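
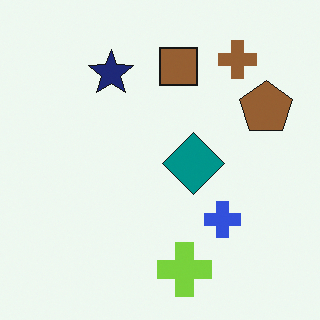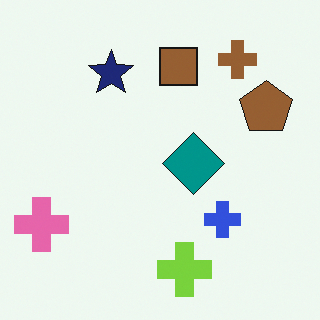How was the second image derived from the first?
Overlaid with an additional pink cross.

A pink cross appears in the second image that is absent from the first.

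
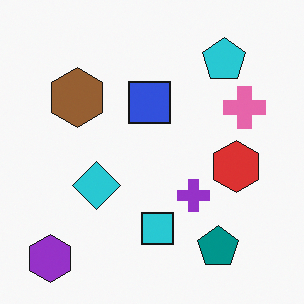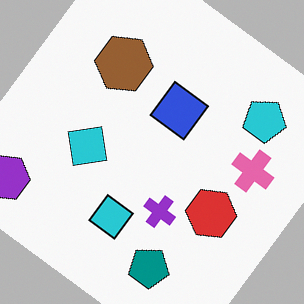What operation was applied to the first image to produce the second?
It was rotated clockwise by a large amount — several tens of degrees.

Every shape is tilted by the same angle and the image corners show triangular fill wedges — a whole-image rotation by a non-right angle.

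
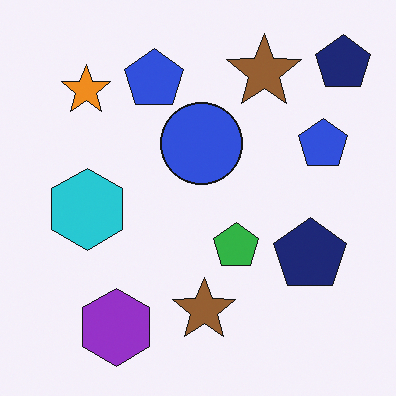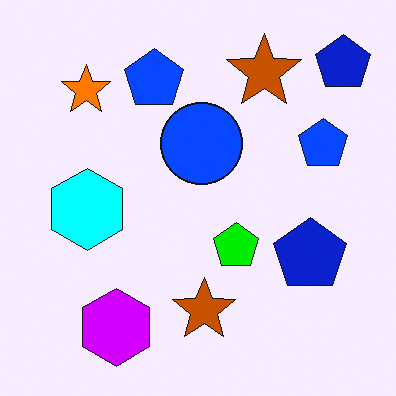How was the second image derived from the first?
Heavily oversaturated.

All colors are more vivid — a global saturation change.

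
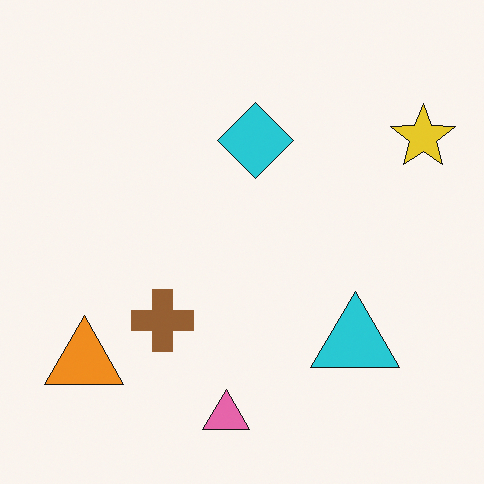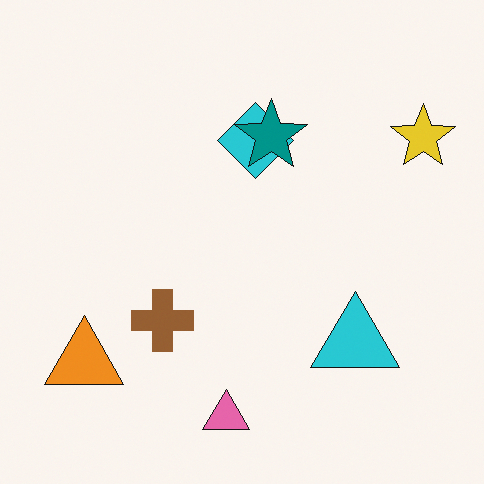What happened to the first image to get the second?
The second image is the first overlaid with an additional teal star.

A teal star appears in the second image that is absent from the first.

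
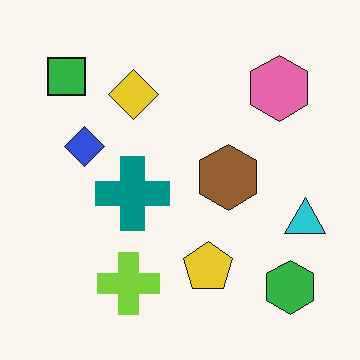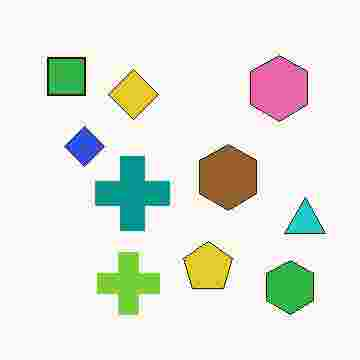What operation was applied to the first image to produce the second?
The image was heavily JPEG-compressed with obvious blocking artifacts.

Blocky 8×8 compression artifacts appear around shape edges and the flat background shows ringing — characteristic JPEG degradation.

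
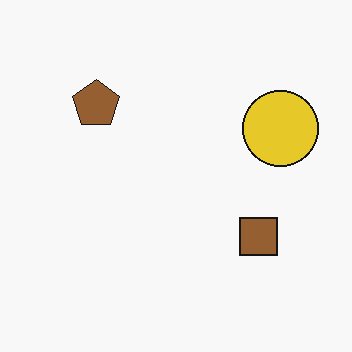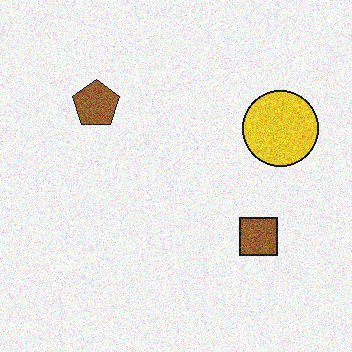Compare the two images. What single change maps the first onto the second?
The image was degraded with visible gaussian noise.

Random speckle covers the whole image, including the flat background.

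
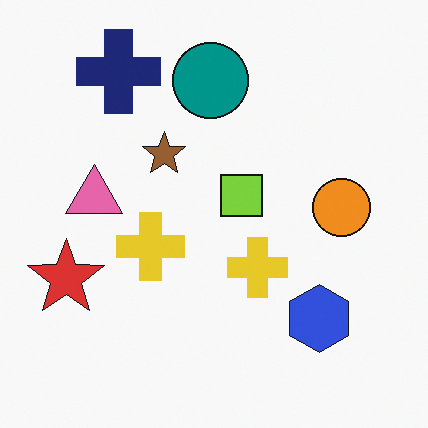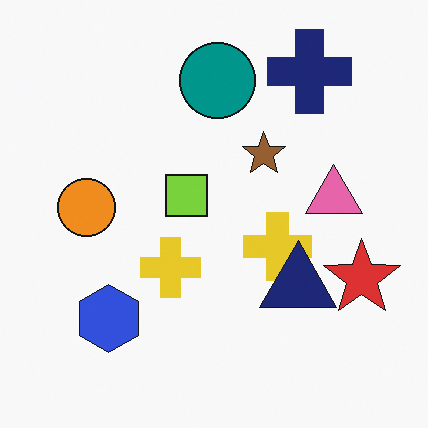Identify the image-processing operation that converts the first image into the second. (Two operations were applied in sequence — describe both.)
Flipped horizontally (left ↔ right), then overlaid with an additional navy triangle.

The red star is in the left of the first image and the right of the second — shapes on opposite sides of the vertical midline have swapped in a mirror flip. A navy triangle appears in the second image that is absent from the first.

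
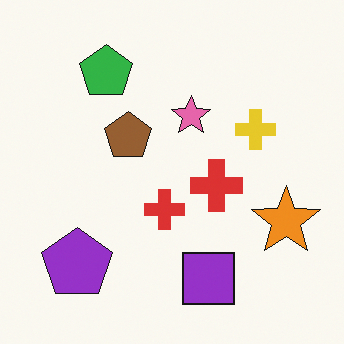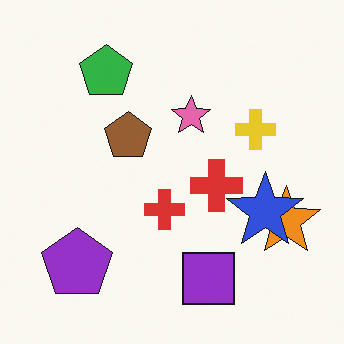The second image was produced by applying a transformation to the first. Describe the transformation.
This is the original image overlaid with an additional blue star.

A blue star appears in the second image that is absent from the first.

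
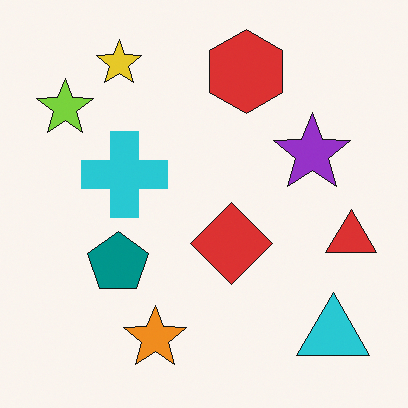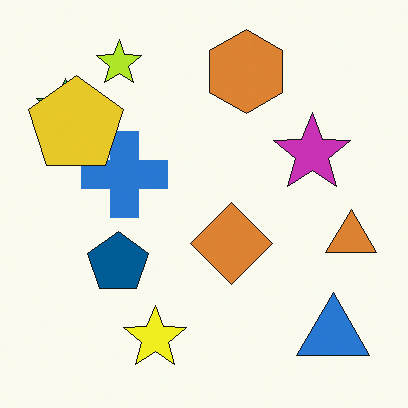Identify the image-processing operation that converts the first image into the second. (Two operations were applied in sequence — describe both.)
The second image is the first hue-shifted slightly, then overlaid with an additional yellow pentagon.

Every shape's color has rotated by the same amount around the hue wheel — a uniform hue shift. A yellow pentagon appears in the second image that is absent from the first.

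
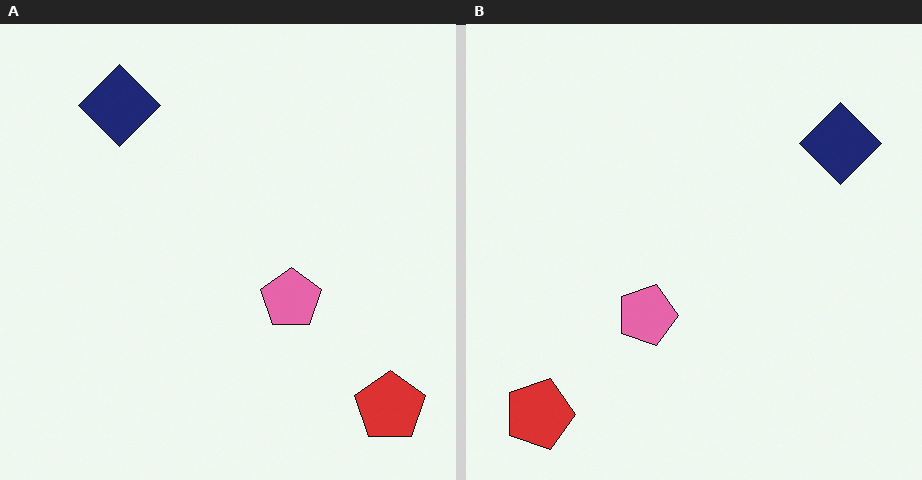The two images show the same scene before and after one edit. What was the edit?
This is the original image rotated 90° clockwise.

The red pentagon sits in the bottom-right of the left (A) image and the bottom-left of the right (B) — consistent with a whole-image 90° clockwise rotation.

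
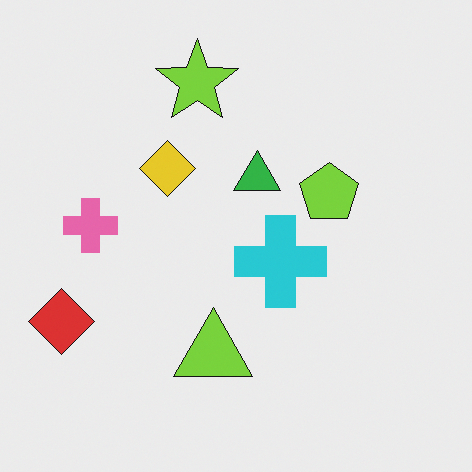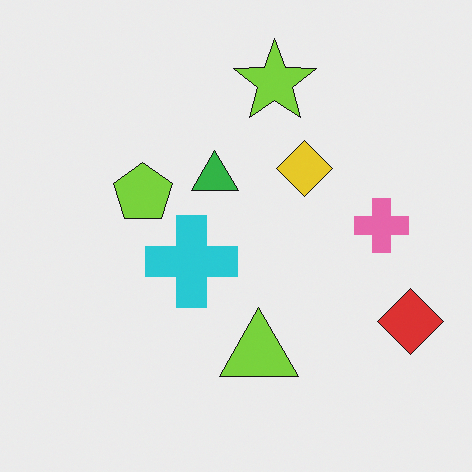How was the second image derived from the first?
It was flipped horizontally (left ↔ right).

The red diamond is in the bottom-left of the first image and the bottom-right of the second — shapes on opposite sides of the vertical midline have swapped in a mirror flip.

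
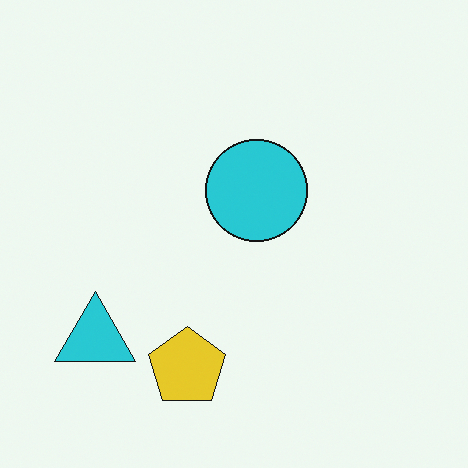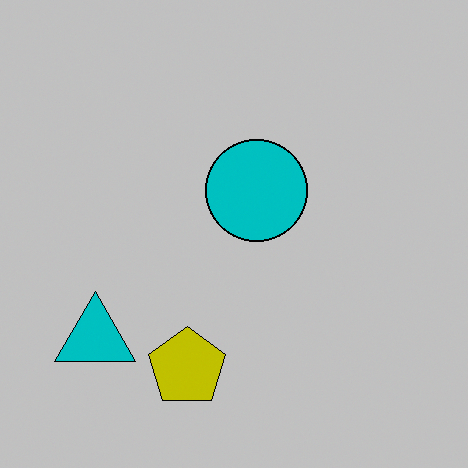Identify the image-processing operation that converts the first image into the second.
It was aggressively posterized.

Each flat color has snapped to a coarser quantized level — most visibly, the near-white background has dropped to a flat grey.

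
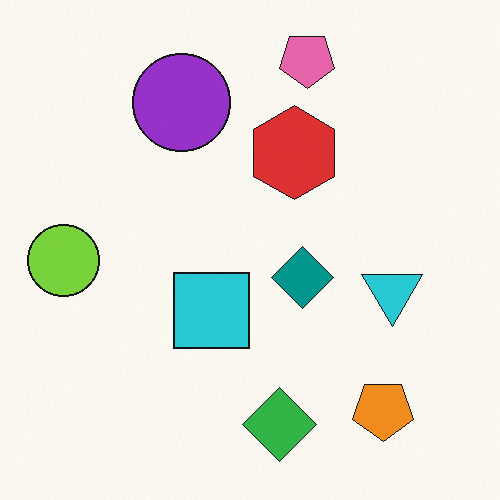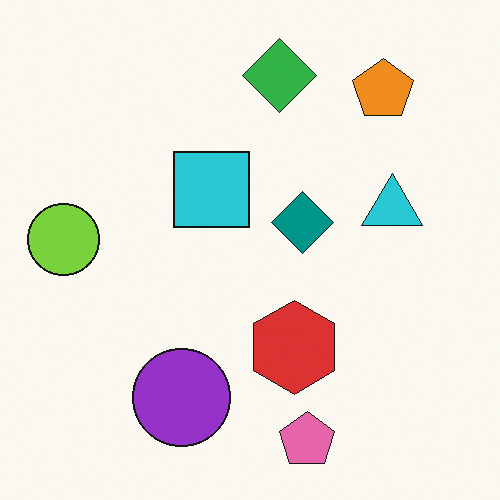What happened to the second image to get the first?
This is the original image flipped vertically (top ↔ bottom).

The pink pentagon is in the bottom of the second image and the top of the first — shapes on opposite sides of the horizontal midline have swapped in a mirror flip.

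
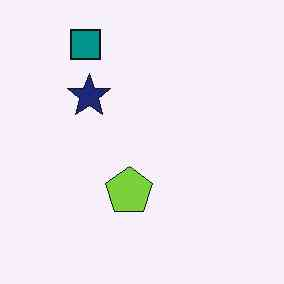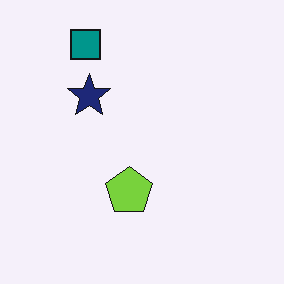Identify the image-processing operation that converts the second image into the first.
Given moderate JPEG compression.

Blocky 8×8 compression artifacts appear around shape edges and the flat background shows ringing — characteristic JPEG degradation.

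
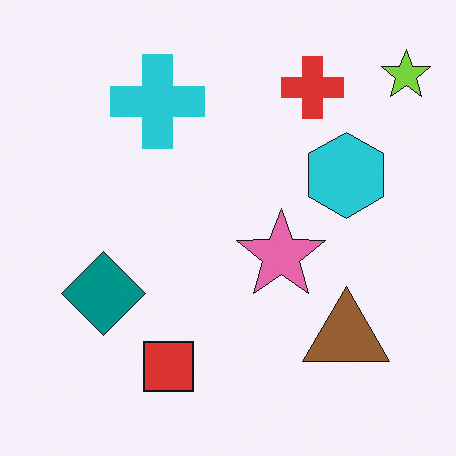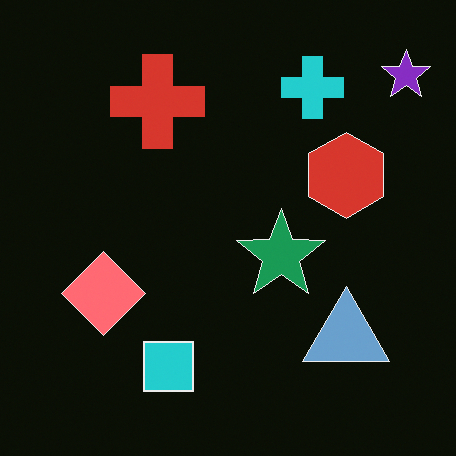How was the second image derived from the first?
Color-inverted (negative).

The light background has become dark and every shape's color is its complement — a photographic negative.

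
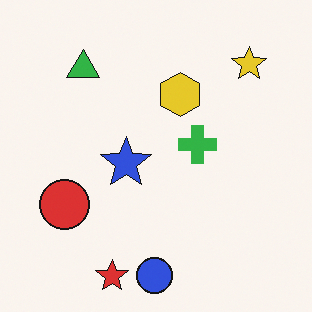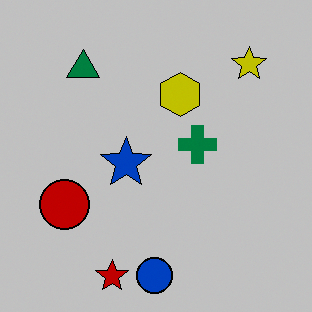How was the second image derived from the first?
The second image is the first heavily posterized to just a handful of flat colors.

Each flat color has snapped to a coarser quantized level — most visibly, the near-white background has dropped to a flat grey.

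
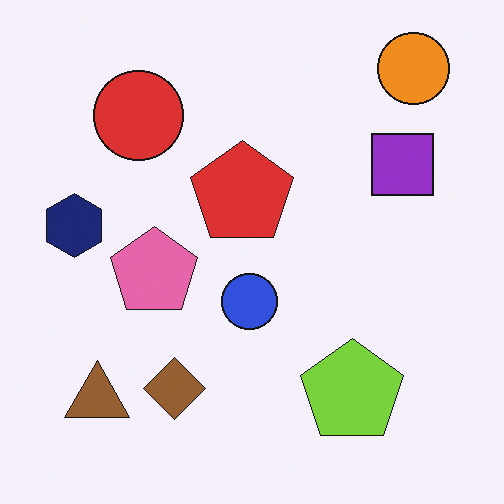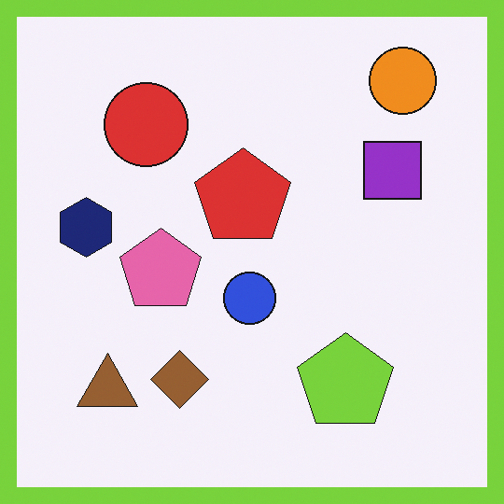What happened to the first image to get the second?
The image was framed with a lime border.

A solid lime frame runs around the edge of the second image, with the content slightly shrunk inside it.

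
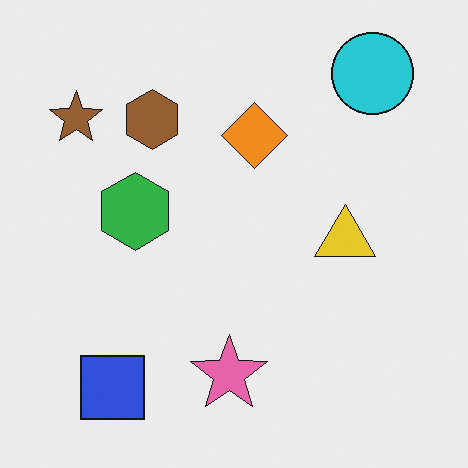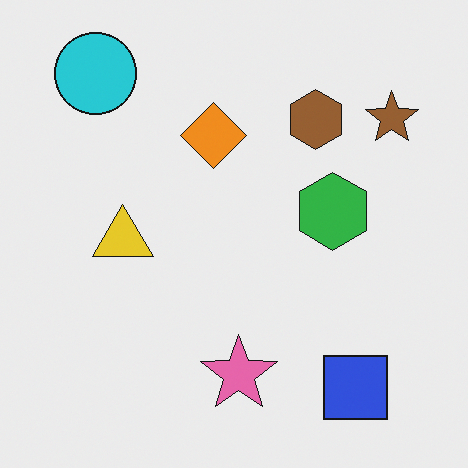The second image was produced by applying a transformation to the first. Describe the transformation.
It was flipped horizontally (left ↔ right).

The brown star is in the top-left of the first image and the top-right of the second — shapes on opposite sides of the vertical midline have swapped in a mirror flip.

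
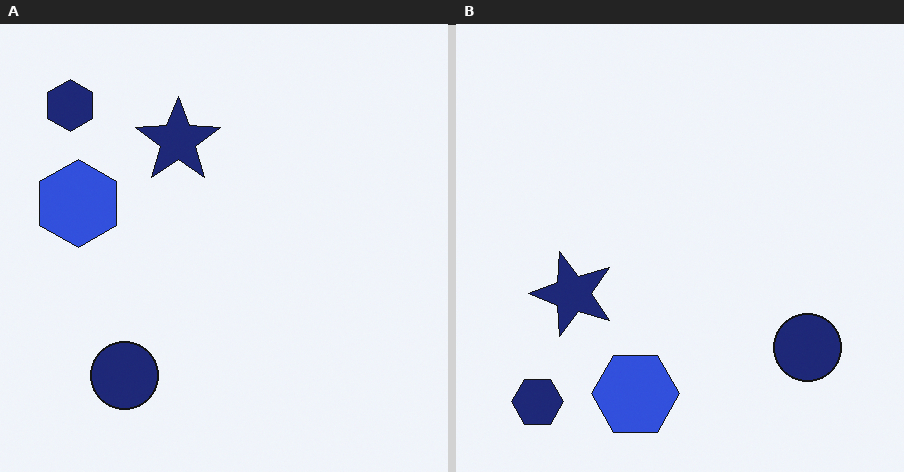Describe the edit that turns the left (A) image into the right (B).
The right (B) image is the left (A) rotated 90° counter-clockwise.

The navy hexagon sits in the top-left of the left (A) image and the bottom-left of the right (B) — consistent with a whole-image 90° counter-clockwise rotation.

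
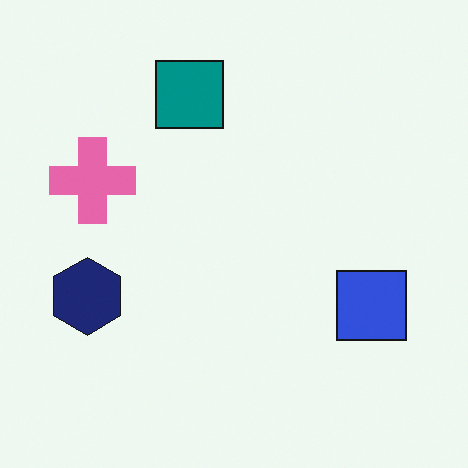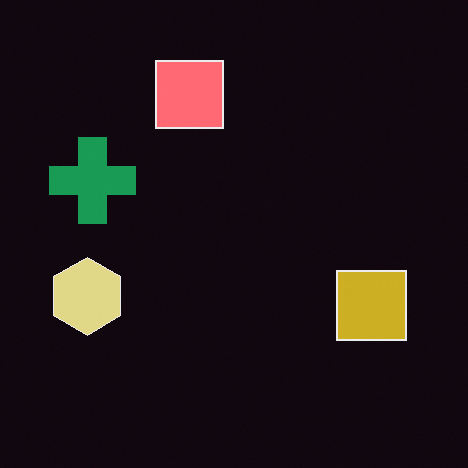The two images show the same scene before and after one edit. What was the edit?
The transformation is: color-inverted (negative).

The light background has become dark and every shape's color is its complement — a photographic negative.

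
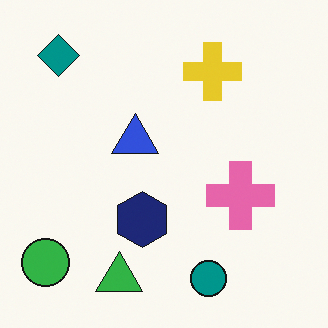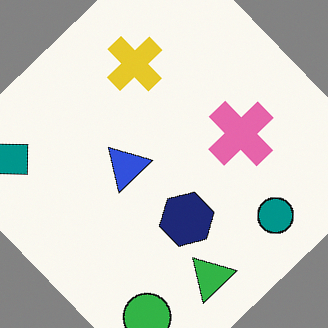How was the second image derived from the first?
It was rotated counter-clockwise by a large amount — several tens of degrees.

Every shape is tilted by the same angle and the image corners show triangular fill wedges — a whole-image rotation by a non-right angle.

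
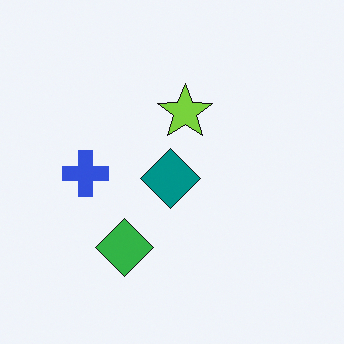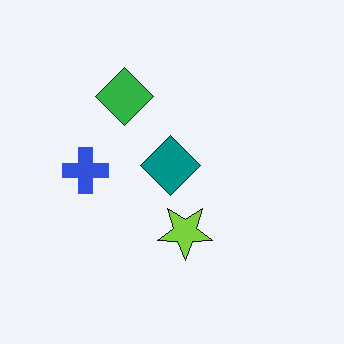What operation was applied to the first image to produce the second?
The transformation is: flipped vertically (top ↔ bottom).

The green diamond is in the bottom of the first image and the top of the second — shapes on opposite sides of the horizontal midline have swapped in a mirror flip.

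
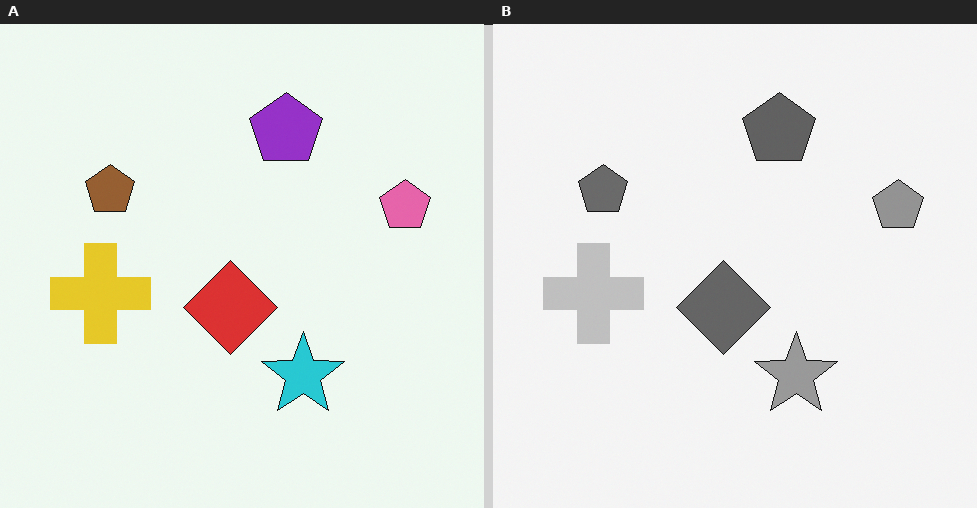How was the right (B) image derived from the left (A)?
Converted to grayscale.

All color is removed — every shape is now a shade of grey.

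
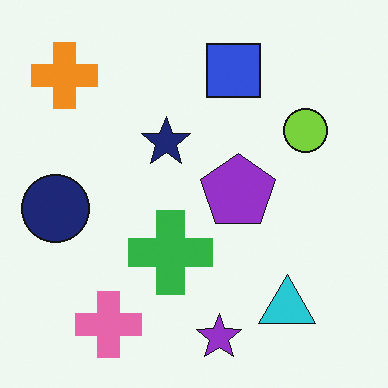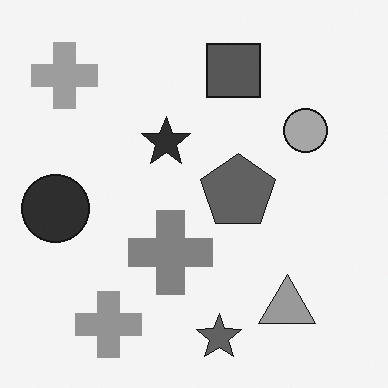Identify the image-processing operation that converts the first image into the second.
The second image is the first converted to grayscale.

All color is removed — every shape is now a shade of grey.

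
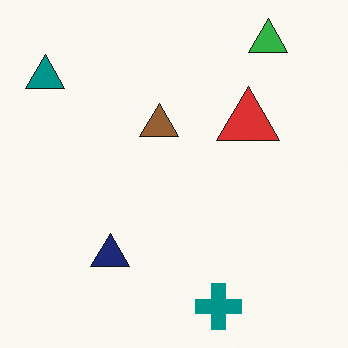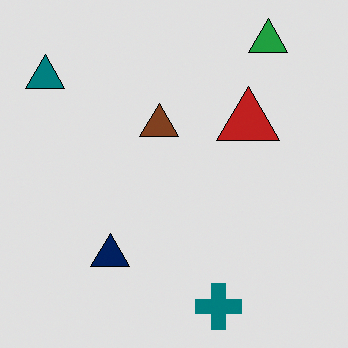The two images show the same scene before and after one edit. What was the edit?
Posterized to a reduced palette.

Each flat color has snapped to a coarser quantized level — most visibly, the near-white background has dropped to a flat grey.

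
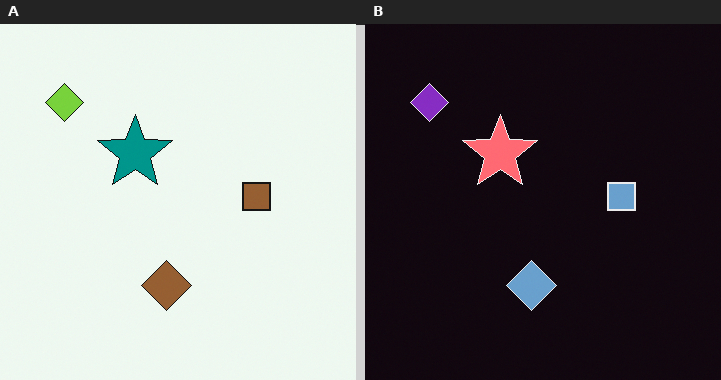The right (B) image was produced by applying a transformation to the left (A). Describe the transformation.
The right (B) image is the left (A) color-inverted (negative).

The light background has become dark and every shape's color is its complement — a photographic negative.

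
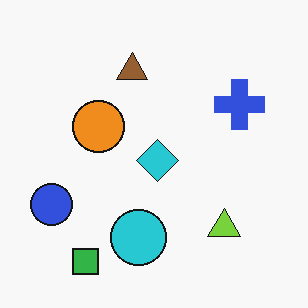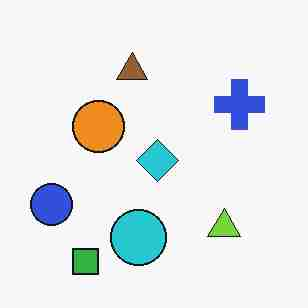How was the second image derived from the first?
This is the original image degraded with heavy JPEG compression.

Blocky 8×8 compression artifacts appear around shape edges and the flat background shows ringing — characteristic JPEG degradation.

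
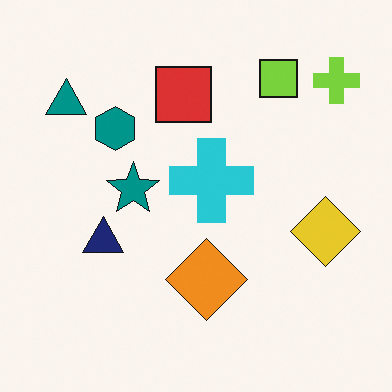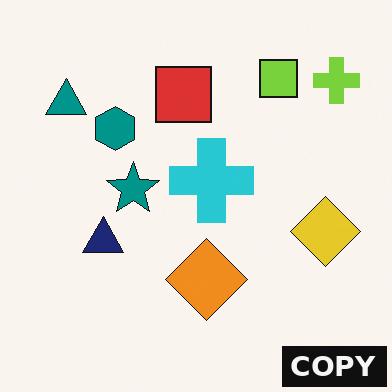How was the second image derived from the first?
The image was watermarked with the text "COPY" in the lower-right corner.

A dark label reading "COPY" appears in the lower-right corner.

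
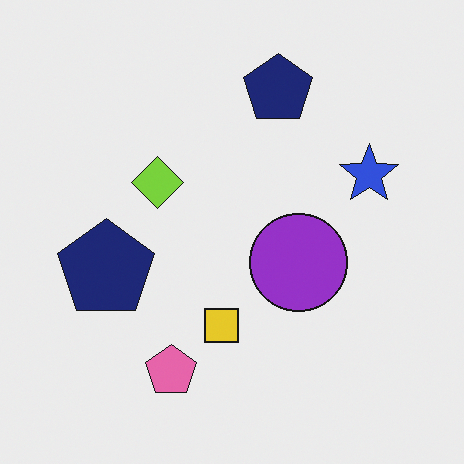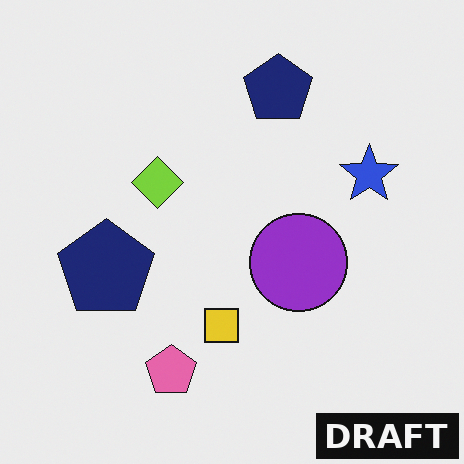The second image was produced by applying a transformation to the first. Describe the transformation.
The second image is the first watermarked with the text "DRAFT" in the lower-right corner.

A dark label reading "DRAFT" appears in the lower-right corner.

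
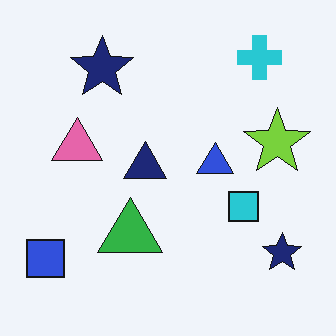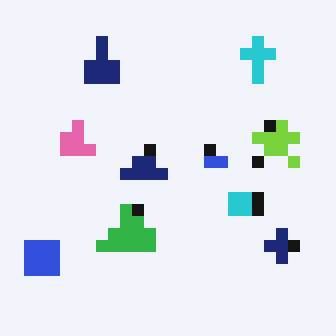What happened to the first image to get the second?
The second image is the first coarsely pixelated.

Shapes are reduced to large square blocks; fine edges and outlines are lost — a downscale-then-upscale (mosaic) effect.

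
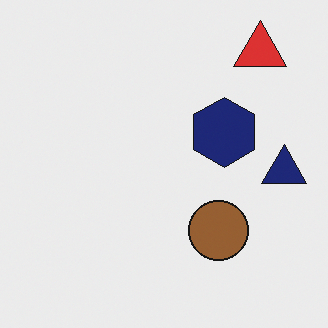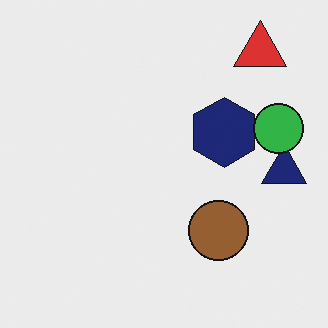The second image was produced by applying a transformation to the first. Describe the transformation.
This is the original image overlaid with an additional green circle.

A green circle appears in the second image that is absent from the first.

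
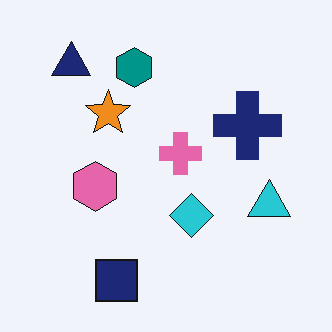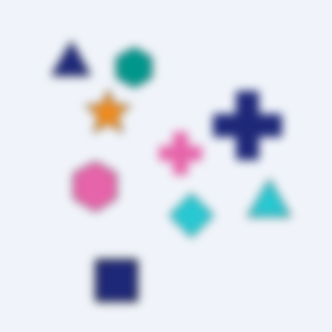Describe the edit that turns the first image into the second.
Noticeably gaussian-blurred.

Shape edges and outlines are uniformly softened across the whole image.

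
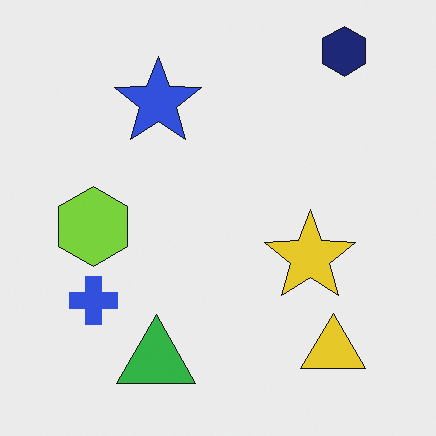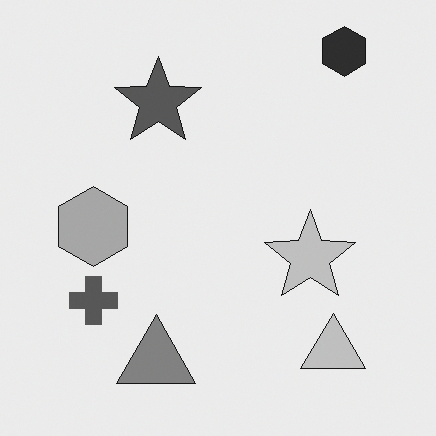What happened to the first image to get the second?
The image was converted to grayscale.

All color is removed — every shape is now a shade of grey.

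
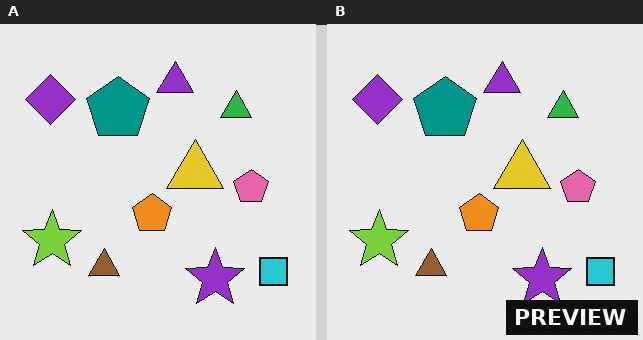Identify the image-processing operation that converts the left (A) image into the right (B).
Watermarked with the text "PREVIEW" in the lower-right corner.

A dark label reading "PREVIEW" appears in the lower-right corner.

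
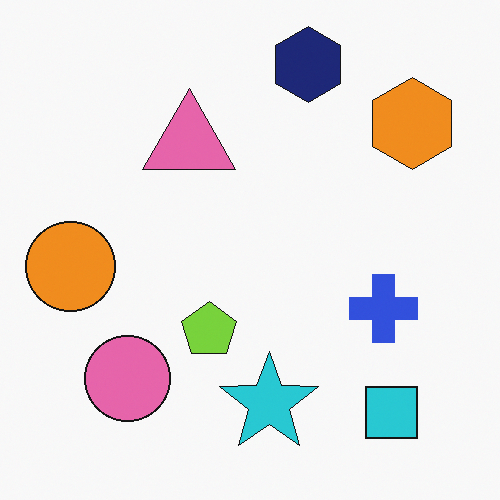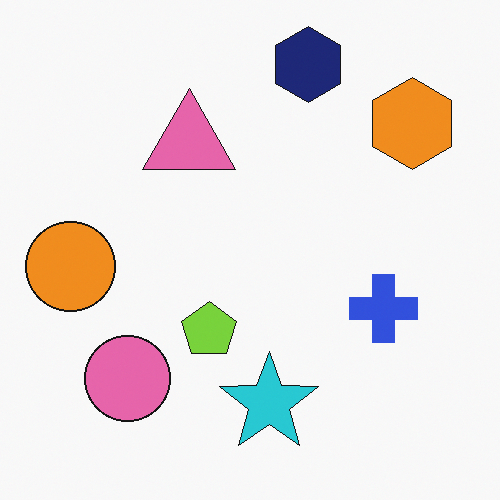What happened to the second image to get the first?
The transformation is: overlaid with an additional cyan square.

A cyan square appears in the first image that is absent from the second.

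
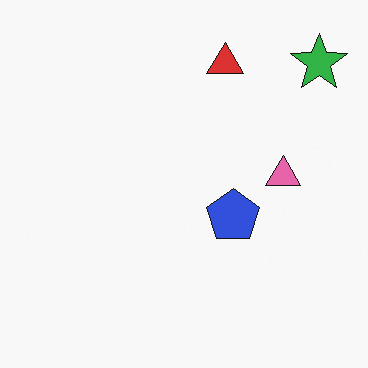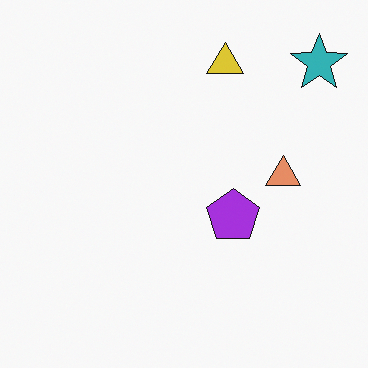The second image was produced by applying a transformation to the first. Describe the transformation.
The image was hue-shifted slightly.

Every shape's color has rotated by the same amount around the hue wheel — a uniform hue shift.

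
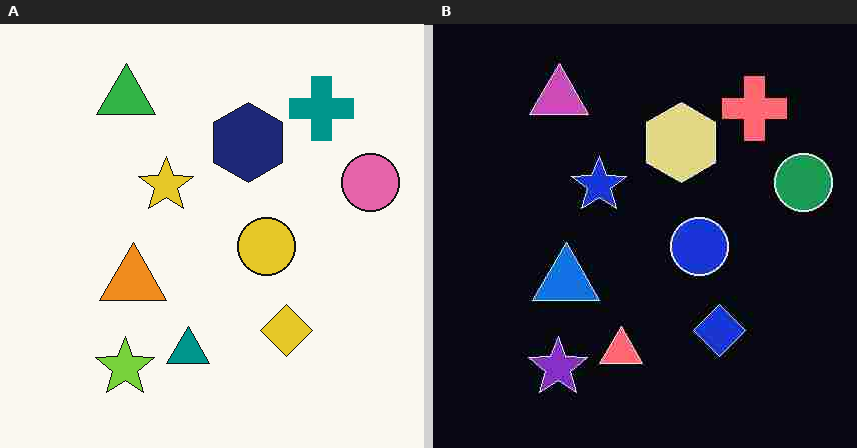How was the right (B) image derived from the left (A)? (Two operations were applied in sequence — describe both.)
Degraded with heavy JPEG compression, then color-inverted (negative).

Blocky 8×8 compression artifacts appear around shape edges and the flat background shows ringing — characteristic JPEG degradation. The light background has become dark and every shape's color is its complement — a photographic negative.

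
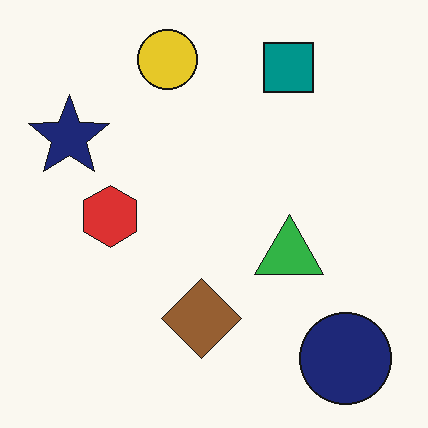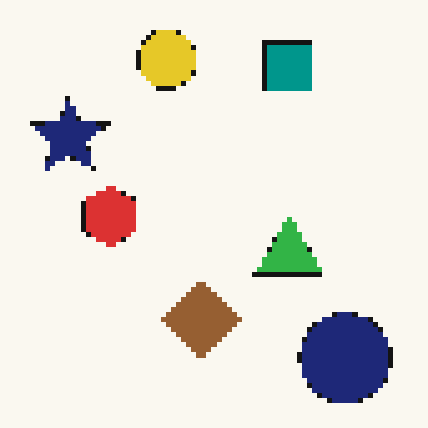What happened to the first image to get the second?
The second image is the first mildly pixelated.

Shapes are reduced to large square blocks; fine edges and outlines are lost — a downscale-then-upscale (mosaic) effect.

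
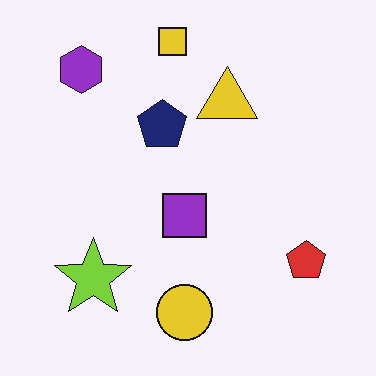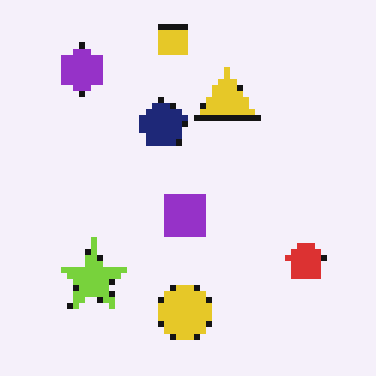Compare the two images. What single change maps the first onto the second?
The transformation is: pixelated into visible square blocks.

Shapes are reduced to large square blocks; fine edges and outlines are lost — a downscale-then-upscale (mosaic) effect.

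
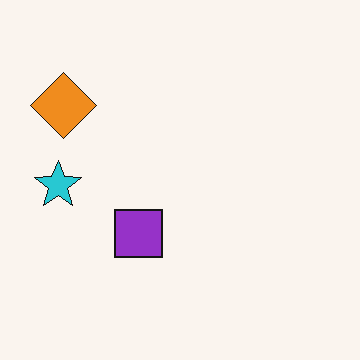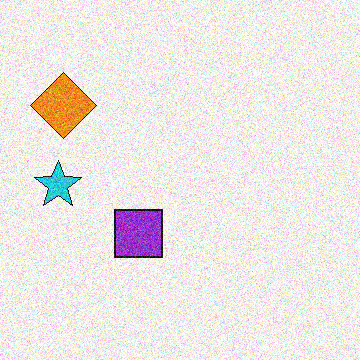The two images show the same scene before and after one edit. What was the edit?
This is the original image degraded with strong gaussian noise.

Random speckle covers the whole image, including the flat background.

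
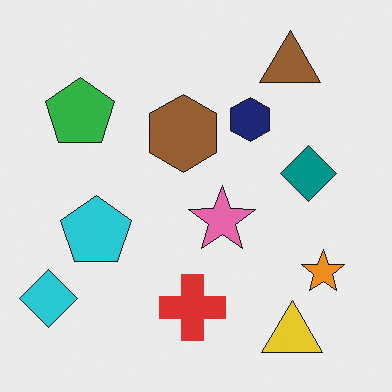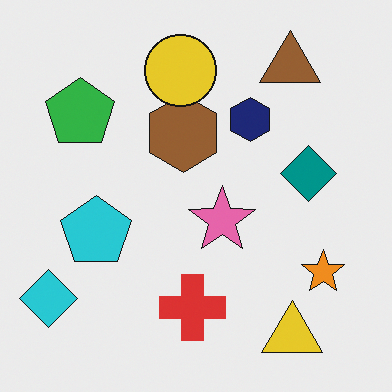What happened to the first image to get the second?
Overlaid with an additional yellow circle.

A yellow circle appears in the second image that is absent from the first.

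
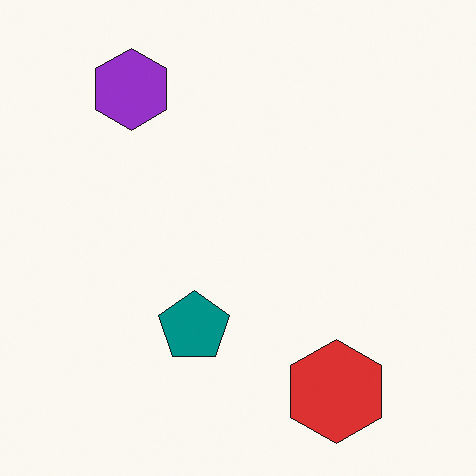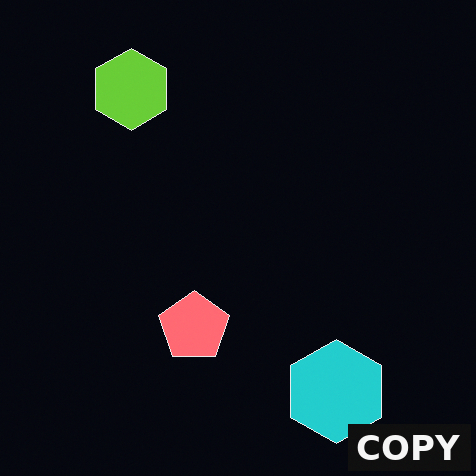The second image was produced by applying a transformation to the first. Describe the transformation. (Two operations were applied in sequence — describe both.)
It was color-inverted (negative), then watermarked with the text "COPY" in the lower-right corner.

The light background has become dark and every shape's color is its complement — a photographic negative. A dark label reading "COPY" appears in the lower-right corner.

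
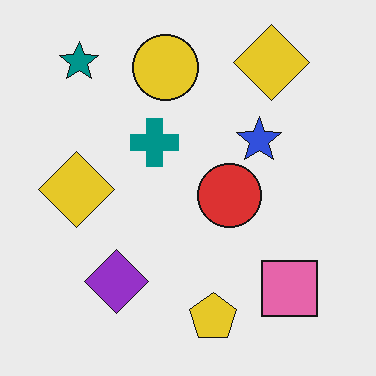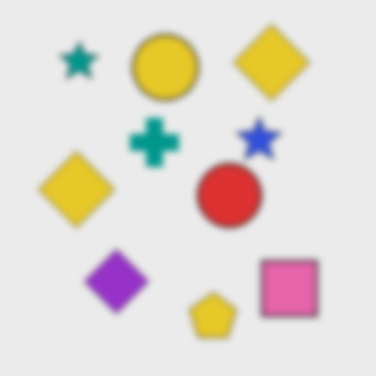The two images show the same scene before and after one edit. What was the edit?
This is the original image moderately blurred.

Shape edges and outlines are uniformly softened across the whole image.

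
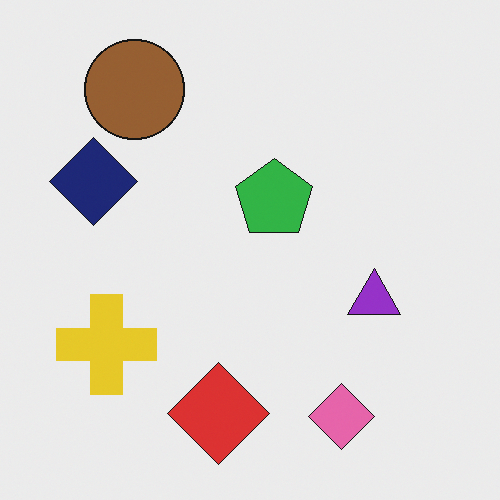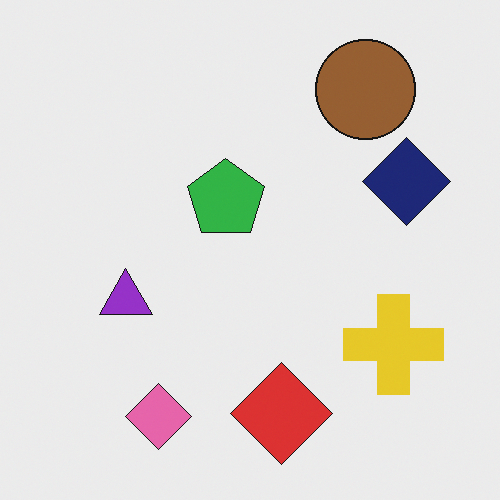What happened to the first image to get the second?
Flipped horizontally (left ↔ right).

The navy diamond is in the left of the first image and the right of the second — shapes on opposite sides of the vertical midline have swapped in a mirror flip.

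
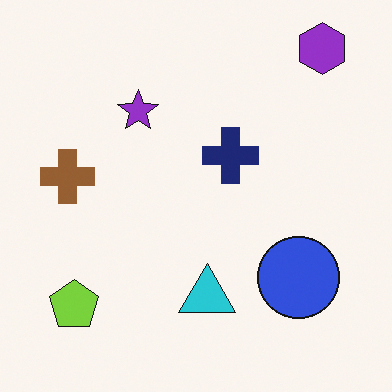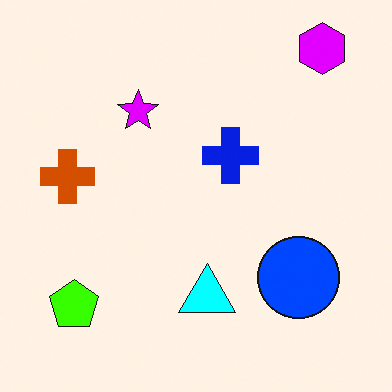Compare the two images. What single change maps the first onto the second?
The second image is the first heavily oversaturated.

All colors are more vivid — a global saturation change.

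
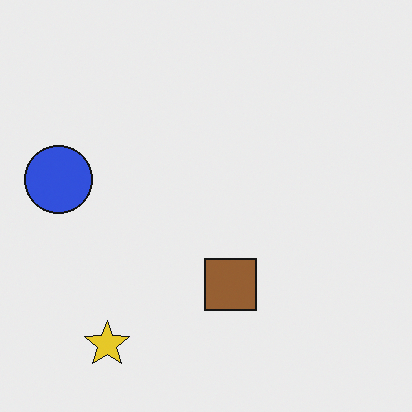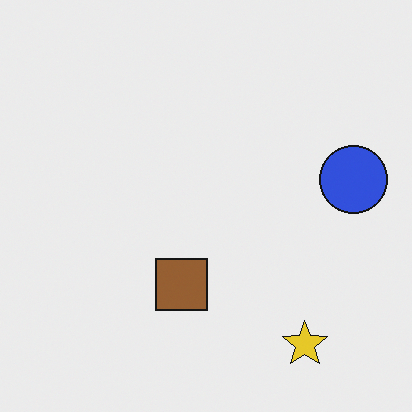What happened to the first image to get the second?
The transformation is: flipped horizontally (left ↔ right).

The blue circle is in the left of the first image and the right of the second — shapes on opposite sides of the vertical midline have swapped in a mirror flip.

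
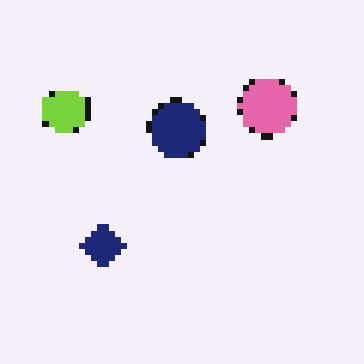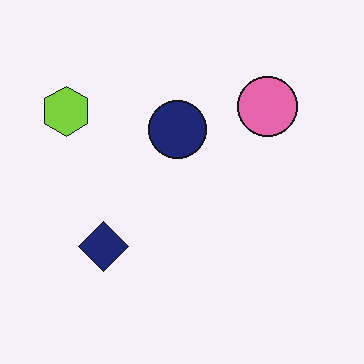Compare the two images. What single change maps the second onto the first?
The transformation is: moderately pixelated.

Shapes are reduced to large square blocks; fine edges and outlines are lost — a downscale-then-upscale (mosaic) effect.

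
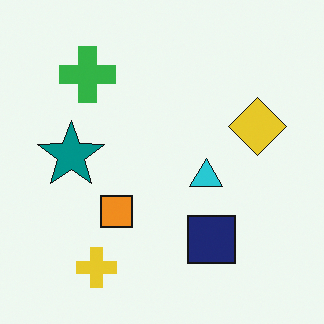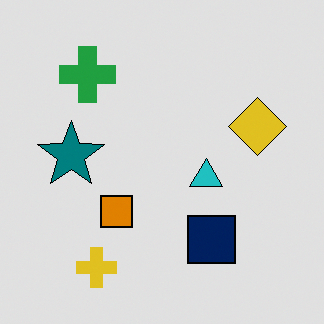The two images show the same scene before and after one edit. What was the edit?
The transformation is: moderately posterized.

Each flat color has snapped to a coarser quantized level — most visibly, the near-white background has dropped to a flat grey.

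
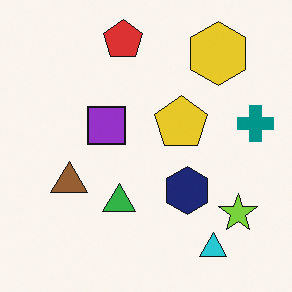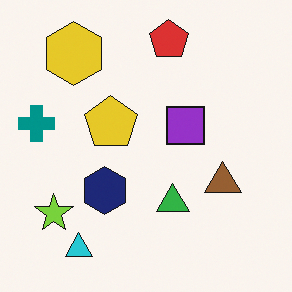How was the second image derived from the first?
It was flipped horizontally (left ↔ right).

The teal cross is in the right of the first image and the left of the second — shapes on opposite sides of the vertical midline have swapped in a mirror flip.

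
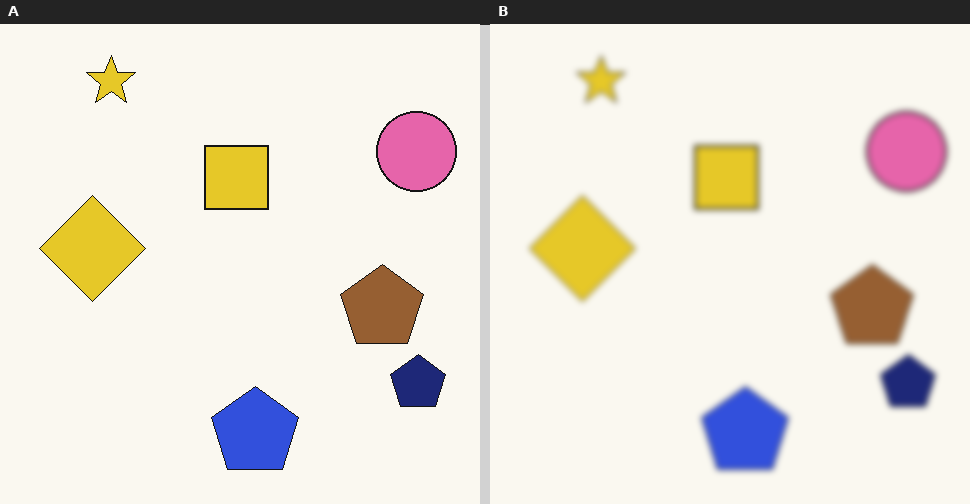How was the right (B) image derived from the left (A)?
The image was noticeably gaussian-blurred.

Shape edges and outlines are uniformly softened across the whole image.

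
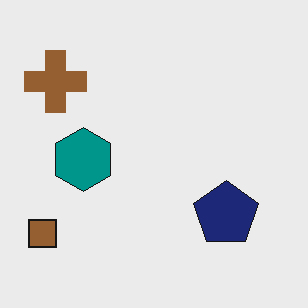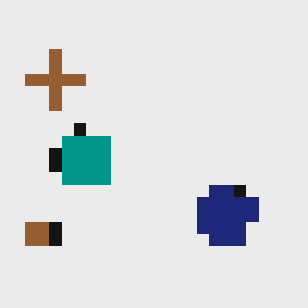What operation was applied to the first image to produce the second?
Heavily pixelated into large blocks.

Shapes are reduced to large square blocks; fine edges and outlines are lost — a downscale-then-upscale (mosaic) effect.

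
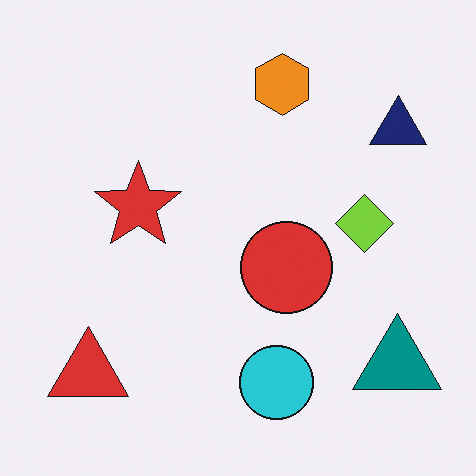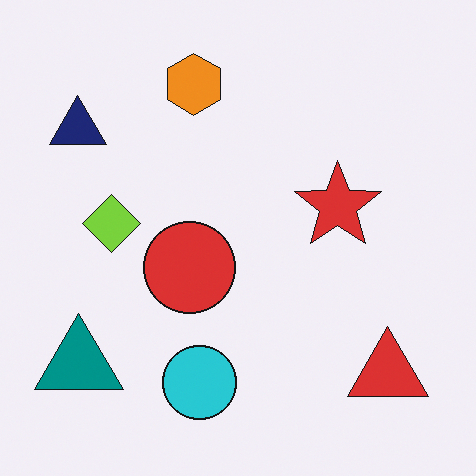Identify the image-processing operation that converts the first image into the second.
This is the original image flipped horizontally (left ↔ right).

The navy triangle is in the top-right of the first image and the top-left of the second — shapes on opposite sides of the vertical midline have swapped in a mirror flip.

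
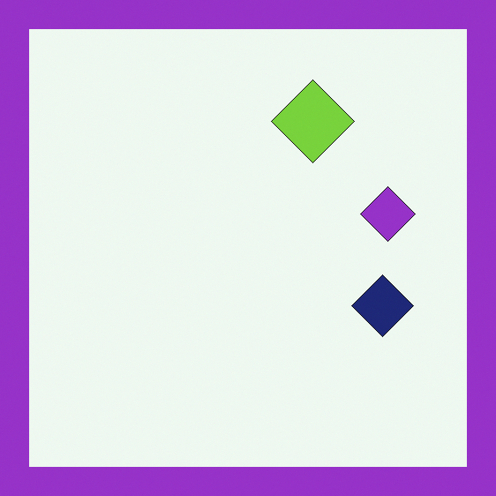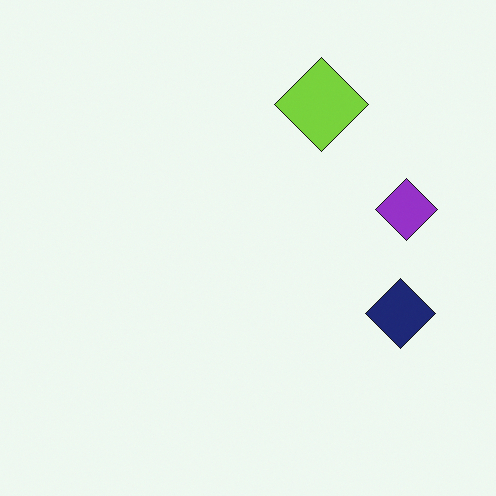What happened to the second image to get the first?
The transformation is: framed with a purple border.

A solid purple frame runs around the edge of the first image, with the content slightly shrunk inside it.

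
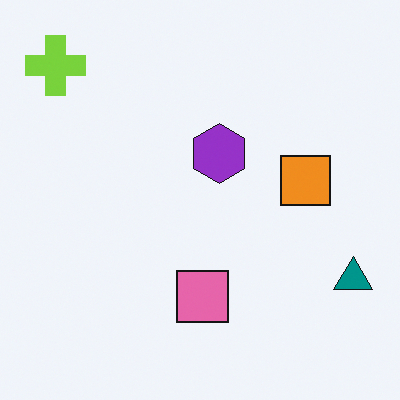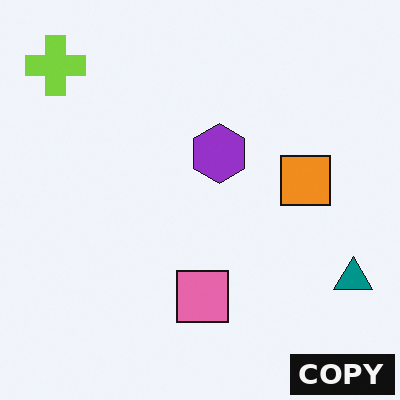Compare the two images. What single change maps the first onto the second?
It was watermarked with the text "COPY" in the lower-right corner.

A dark label reading "COPY" appears in the lower-right corner.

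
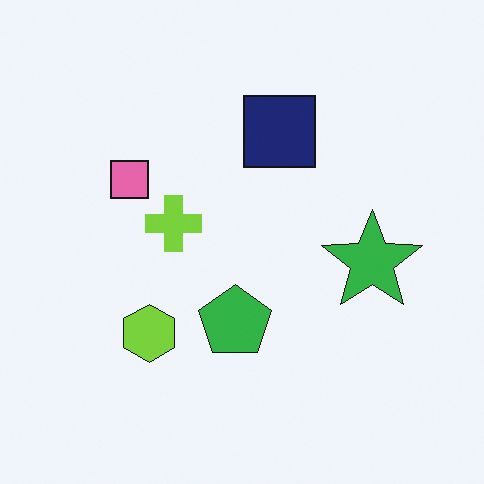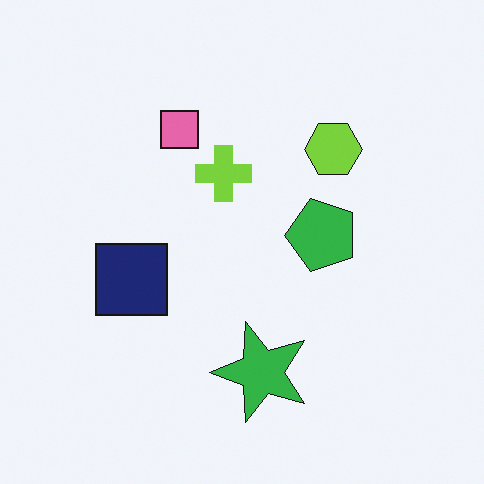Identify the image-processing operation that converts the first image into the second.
The second image is the first transposed (reflected across the top-left ↔ bottom-right diagonal).

Shapes have swapped their row and column positions — what was in the top-right is now in the bottom-left — a diagonal reflection.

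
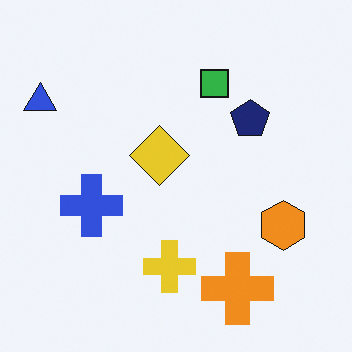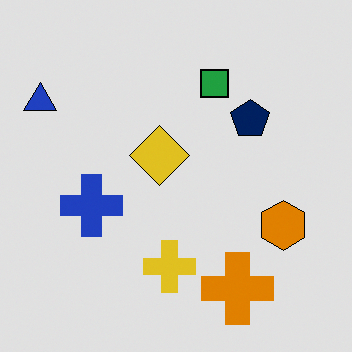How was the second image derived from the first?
The image was moderately posterized.

Each flat color has snapped to a coarser quantized level — most visibly, the near-white background has dropped to a flat grey.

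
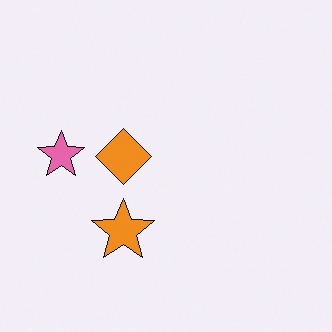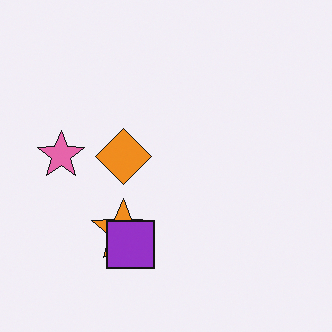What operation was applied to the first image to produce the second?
This is the original image overlaid with an additional purple square.

A purple square appears in the second image that is absent from the first.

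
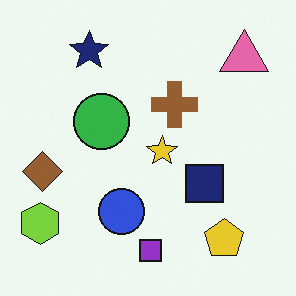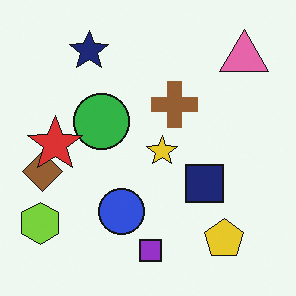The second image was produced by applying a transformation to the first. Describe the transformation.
The image was overlaid with an additional red star.

A red star appears in the second image that is absent from the first.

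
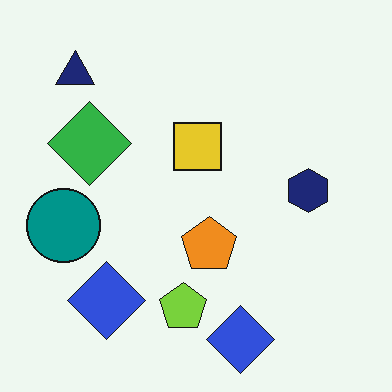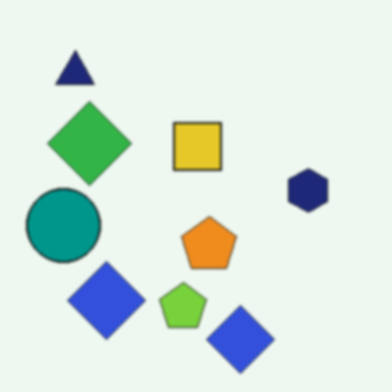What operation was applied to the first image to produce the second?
It was slightly softened.

Shape edges and outlines are uniformly softened across the whole image.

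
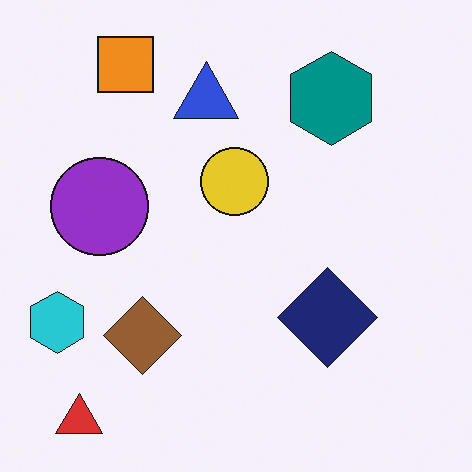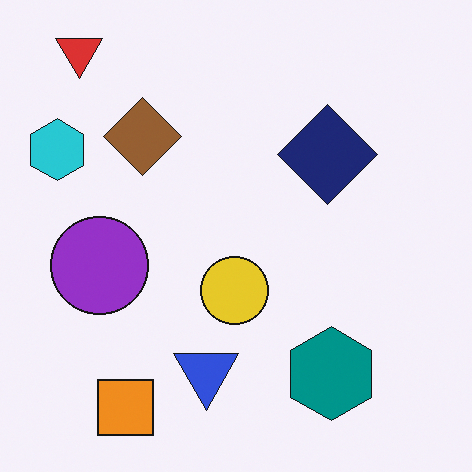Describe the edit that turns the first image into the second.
Flipped vertically (top ↔ bottom).

The red triangle is in the bottom-left of the first image and the top-left of the second — shapes on opposite sides of the horizontal midline have swapped in a mirror flip.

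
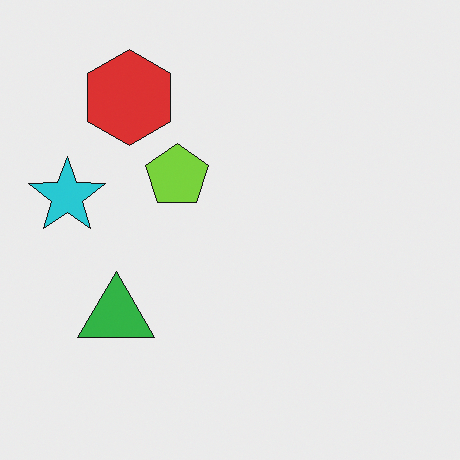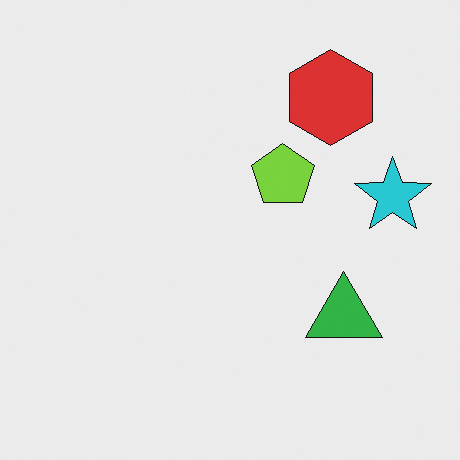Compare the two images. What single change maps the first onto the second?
The transformation is: flipped horizontally (left ↔ right).

The cyan star is in the left of the first image and the right of the second — shapes on opposite sides of the vertical midline have swapped in a mirror flip.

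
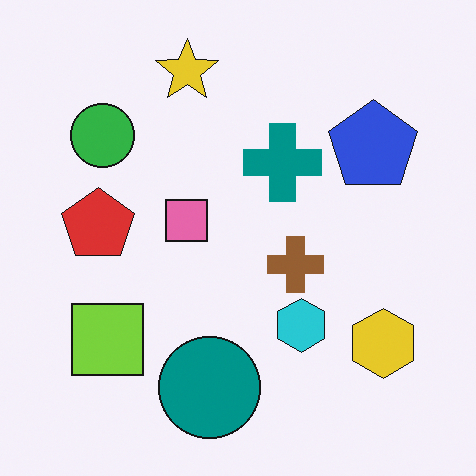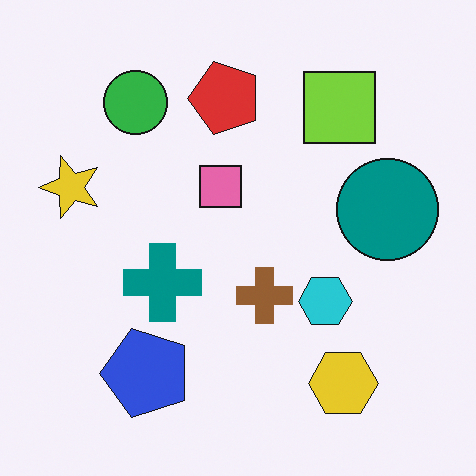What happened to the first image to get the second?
Transposed (reflected across the top-left ↔ bottom-right diagonal).

Shapes have swapped their row and column positions — what was in the top-right is now in the bottom-left — a diagonal reflection.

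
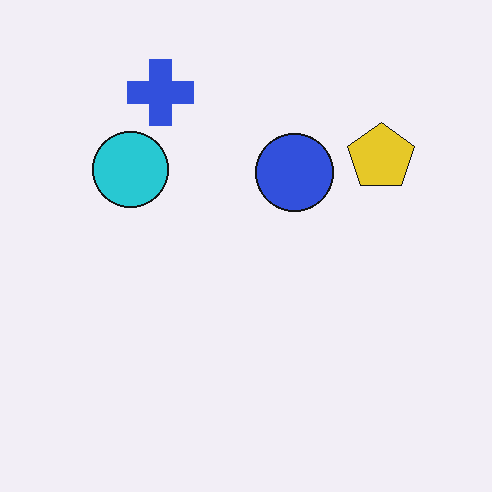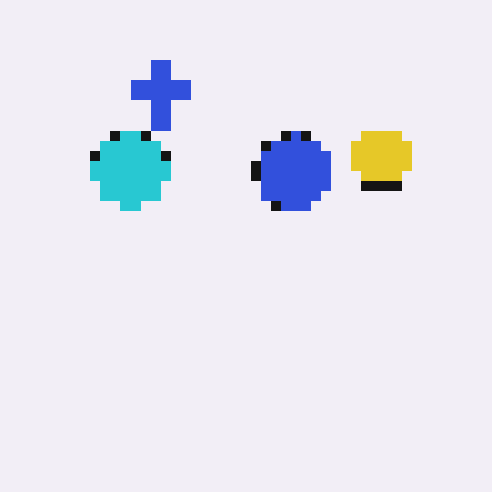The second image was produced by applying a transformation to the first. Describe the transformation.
Coarsely pixelated.

Shapes are reduced to large square blocks; fine edges and outlines are lost — a downscale-then-upscale (mosaic) effect.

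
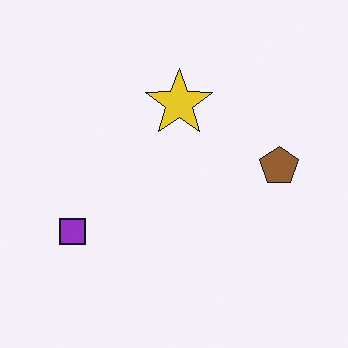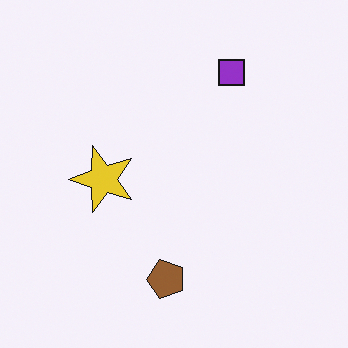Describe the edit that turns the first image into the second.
It was transposed (reflected across the top-left ↔ bottom-right diagonal).

Shapes have swapped their row and column positions — what was in the top-right is now in the bottom-left — a diagonal reflection.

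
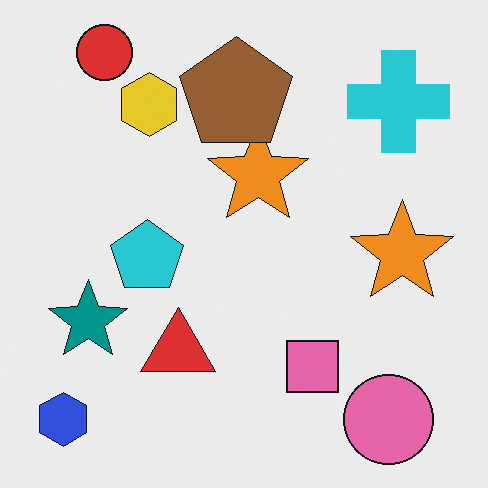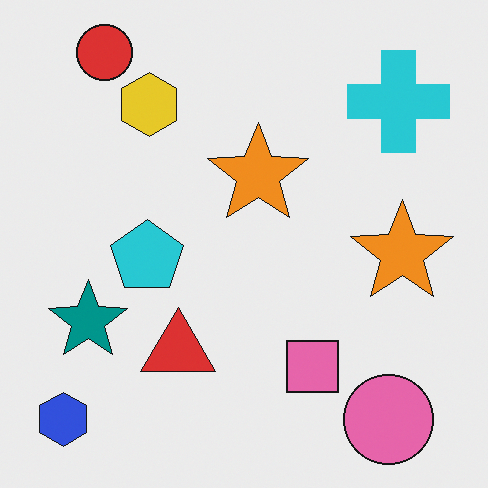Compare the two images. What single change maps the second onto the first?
It was overlaid with an additional brown pentagon.

A brown pentagon appears in the first image that is absent from the second.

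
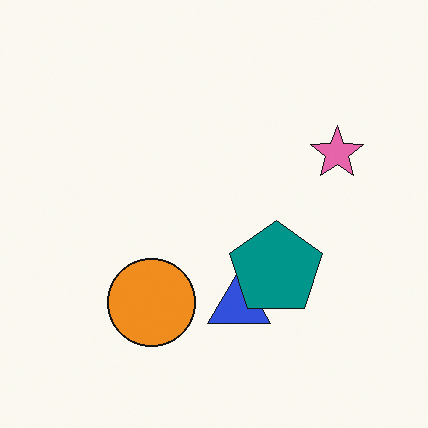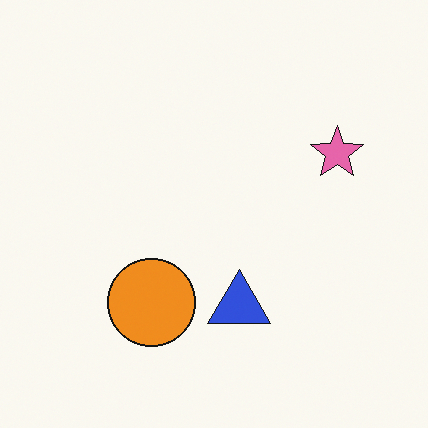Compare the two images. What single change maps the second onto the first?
This is the original image overlaid with an additional teal pentagon.

A teal pentagon appears in the first image that is absent from the second.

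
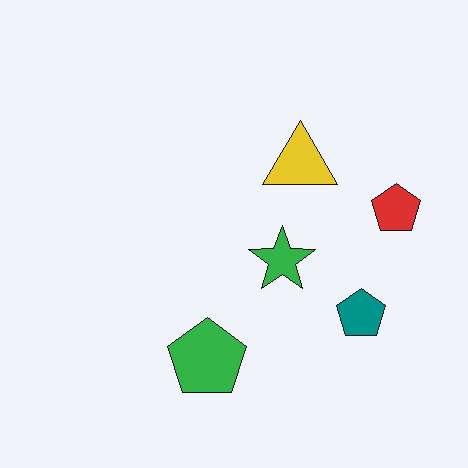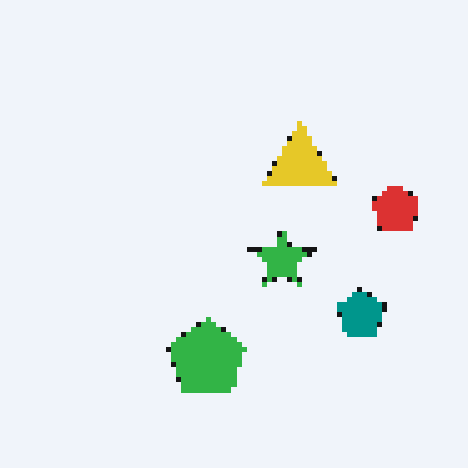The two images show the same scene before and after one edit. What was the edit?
The image was mildly pixelated.

Shapes are reduced to large square blocks; fine edges and outlines are lost — a downscale-then-upscale (mosaic) effect.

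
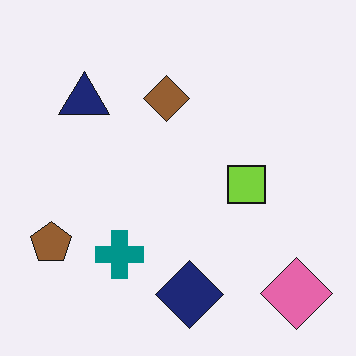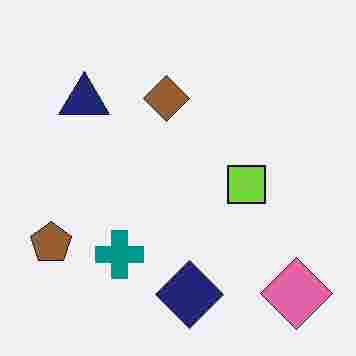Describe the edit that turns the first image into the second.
This is the original image heavily JPEG-compressed with obvious blocking artifacts.

Blocky 8×8 compression artifacts appear around shape edges and the flat background shows ringing — characteristic JPEG degradation.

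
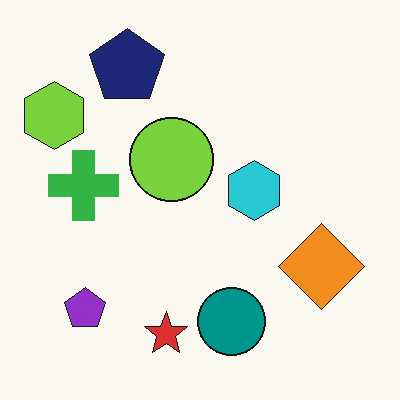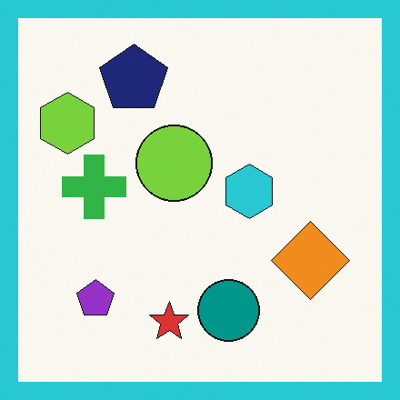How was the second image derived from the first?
It was framed with a cyan border.

A solid cyan frame runs around the edge of the second image, with the content slightly shrunk inside it.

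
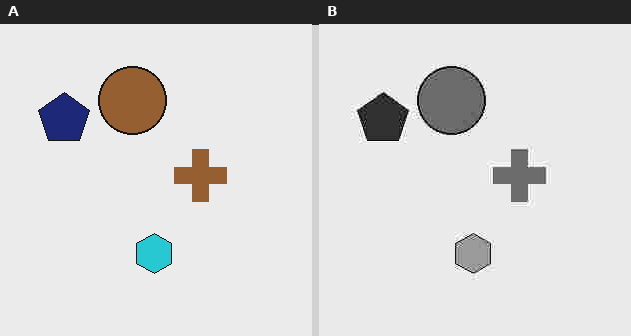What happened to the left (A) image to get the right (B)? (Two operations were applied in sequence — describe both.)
The right (B) image is the left (A) converted to grayscale, then heavily JPEG-compressed with obvious blocking artifacts.

All color is removed — every shape is now a shade of grey. Blocky 8×8 compression artifacts appear around shape edges and the flat background shows ringing — characteristic JPEG degradation.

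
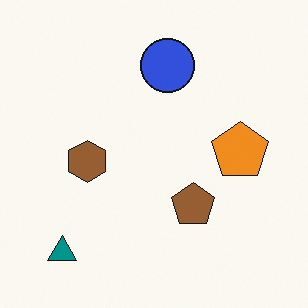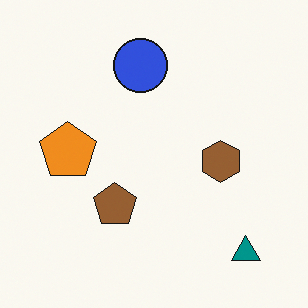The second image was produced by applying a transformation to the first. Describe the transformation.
It was flipped horizontally (left ↔ right).

The teal triangle is in the bottom-left of the first image and the bottom-right of the second — shapes on opposite sides of the vertical midline have swapped in a mirror flip.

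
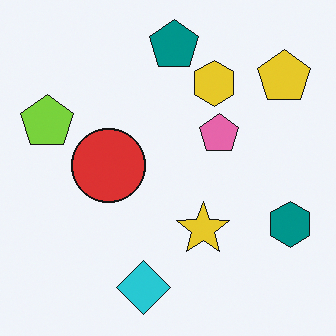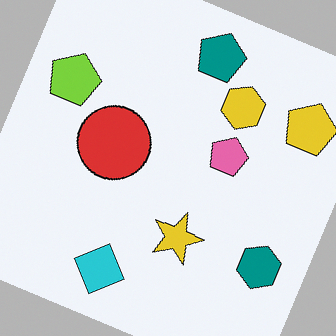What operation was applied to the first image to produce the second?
The transformation is: rotated clockwise by a moderate amount.

Every shape is tilted by the same angle and the image corners show triangular fill wedges — a whole-image rotation by a non-right angle.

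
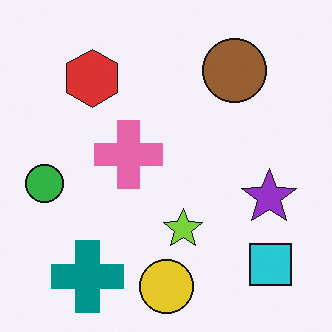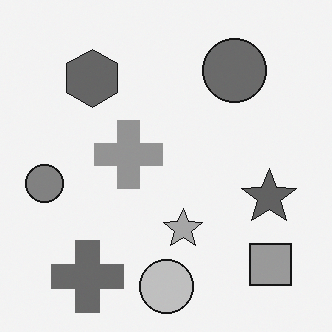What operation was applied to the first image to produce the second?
The second image is the first converted to grayscale.

All color is removed — every shape is now a shade of grey.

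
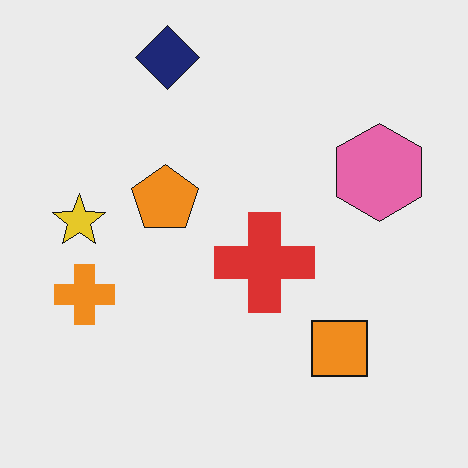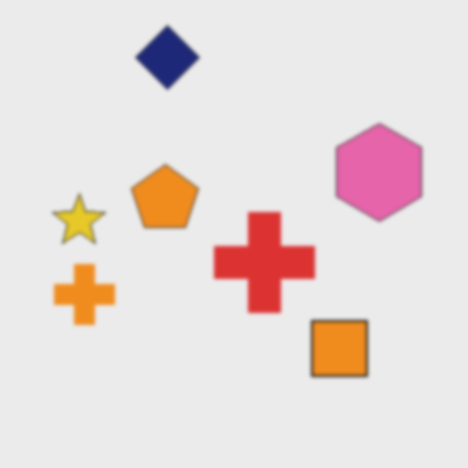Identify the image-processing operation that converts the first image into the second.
The transformation is: given a subtle gaussian blur.

Shape edges and outlines are uniformly softened across the whole image.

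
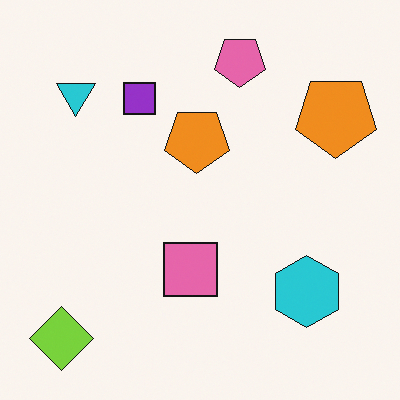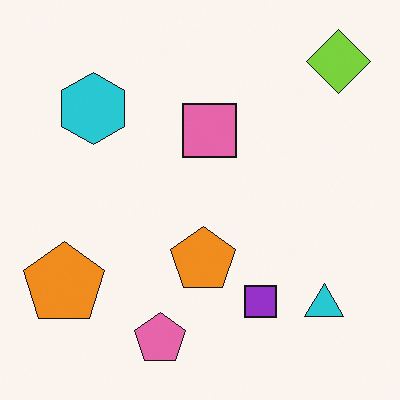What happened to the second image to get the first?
The transformation is: rotated 180°.

The lime diamond sits in the top-right of the second image and the bottom-left of the first — consistent with a whole-image 180° rotation.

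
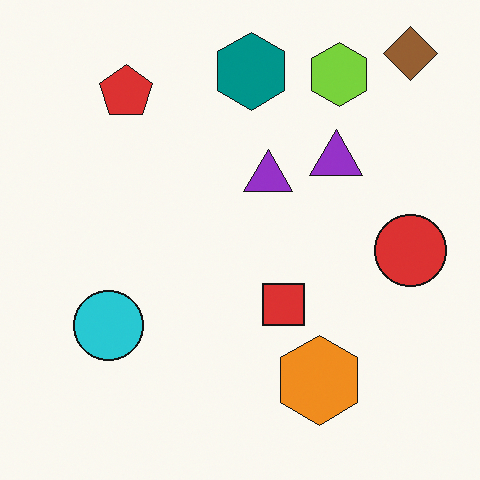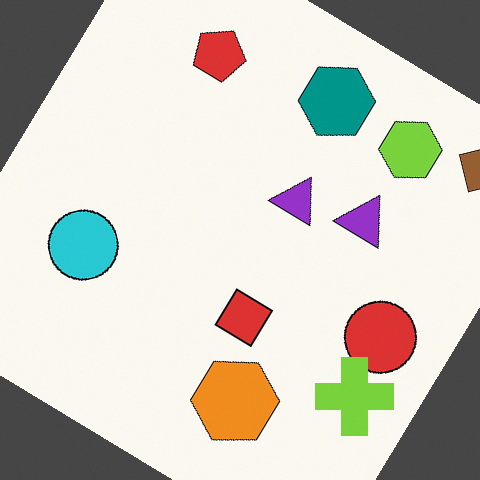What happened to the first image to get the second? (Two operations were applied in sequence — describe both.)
The transformation is: rotated clockwise by a large amount — several tens of degrees, then overlaid with an additional lime cross.

Every shape is tilted by the same angle and the image corners show triangular fill wedges — a whole-image rotation by a non-right angle. A lime cross appears in the second image that is absent from the first.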